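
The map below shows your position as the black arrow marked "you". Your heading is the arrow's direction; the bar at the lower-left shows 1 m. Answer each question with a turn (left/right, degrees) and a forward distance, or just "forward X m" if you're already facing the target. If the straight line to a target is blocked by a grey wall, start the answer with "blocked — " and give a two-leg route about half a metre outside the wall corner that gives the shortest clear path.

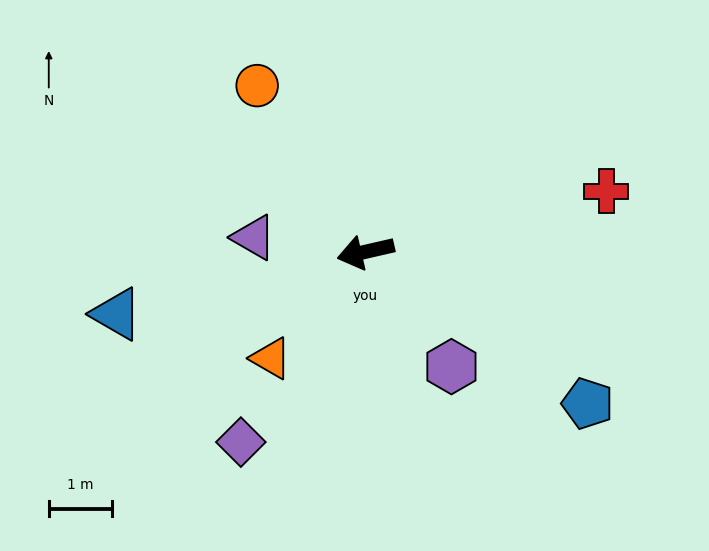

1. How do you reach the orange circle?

turn right 70°, forward 3.1 m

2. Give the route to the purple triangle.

turn right 20°, forward 1.8 m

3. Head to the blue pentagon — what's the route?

turn left 133°, forward 4.3 m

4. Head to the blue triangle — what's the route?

forward 4.1 m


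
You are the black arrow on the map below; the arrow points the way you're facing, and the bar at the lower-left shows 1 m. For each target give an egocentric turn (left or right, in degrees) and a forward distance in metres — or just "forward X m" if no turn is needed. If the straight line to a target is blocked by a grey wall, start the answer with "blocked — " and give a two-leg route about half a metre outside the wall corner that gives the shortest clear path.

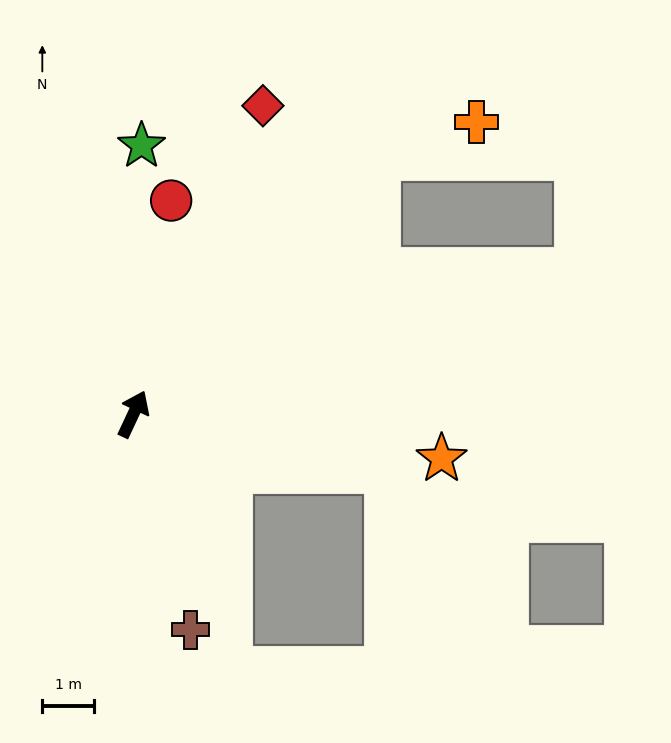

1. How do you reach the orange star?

turn right 73°, forward 6.0 m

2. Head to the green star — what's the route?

turn left 23°, forward 5.2 m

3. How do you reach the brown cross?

turn right 140°, forward 4.3 m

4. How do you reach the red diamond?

turn left 2°, forward 6.4 m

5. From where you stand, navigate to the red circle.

turn left 15°, forward 4.2 m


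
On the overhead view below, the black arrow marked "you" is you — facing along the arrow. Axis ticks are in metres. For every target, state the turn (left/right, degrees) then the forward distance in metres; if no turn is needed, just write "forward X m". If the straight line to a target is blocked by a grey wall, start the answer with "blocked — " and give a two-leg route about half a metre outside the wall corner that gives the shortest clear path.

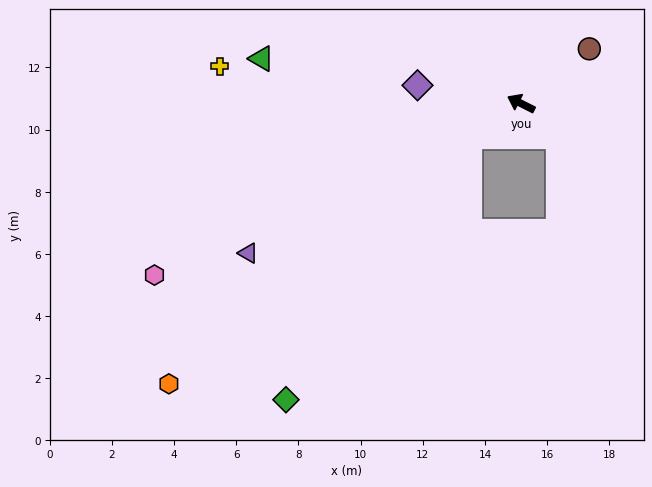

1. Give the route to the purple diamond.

turn left 17°, forward 3.4 m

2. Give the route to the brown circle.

turn right 115°, forward 2.8 m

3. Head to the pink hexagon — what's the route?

turn left 52°, forward 13.0 m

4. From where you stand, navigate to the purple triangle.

turn left 56°, forward 10.0 m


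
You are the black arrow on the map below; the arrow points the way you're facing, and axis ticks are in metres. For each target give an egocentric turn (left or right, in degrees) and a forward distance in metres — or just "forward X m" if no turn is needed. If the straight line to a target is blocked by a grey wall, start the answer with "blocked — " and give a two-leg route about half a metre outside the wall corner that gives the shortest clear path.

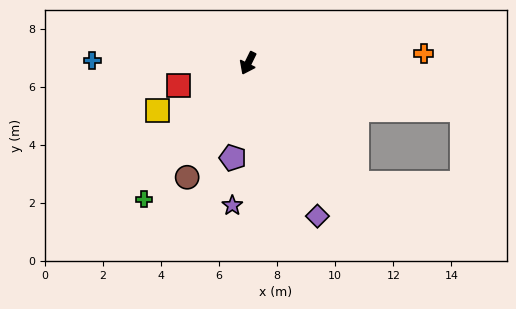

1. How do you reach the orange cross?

turn left 119°, forward 6.1 m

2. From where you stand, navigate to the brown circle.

forward 4.5 m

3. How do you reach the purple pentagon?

turn left 17°, forward 3.3 m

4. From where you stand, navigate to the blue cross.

turn right 65°, forward 5.4 m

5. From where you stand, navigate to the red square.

turn right 46°, forward 2.5 m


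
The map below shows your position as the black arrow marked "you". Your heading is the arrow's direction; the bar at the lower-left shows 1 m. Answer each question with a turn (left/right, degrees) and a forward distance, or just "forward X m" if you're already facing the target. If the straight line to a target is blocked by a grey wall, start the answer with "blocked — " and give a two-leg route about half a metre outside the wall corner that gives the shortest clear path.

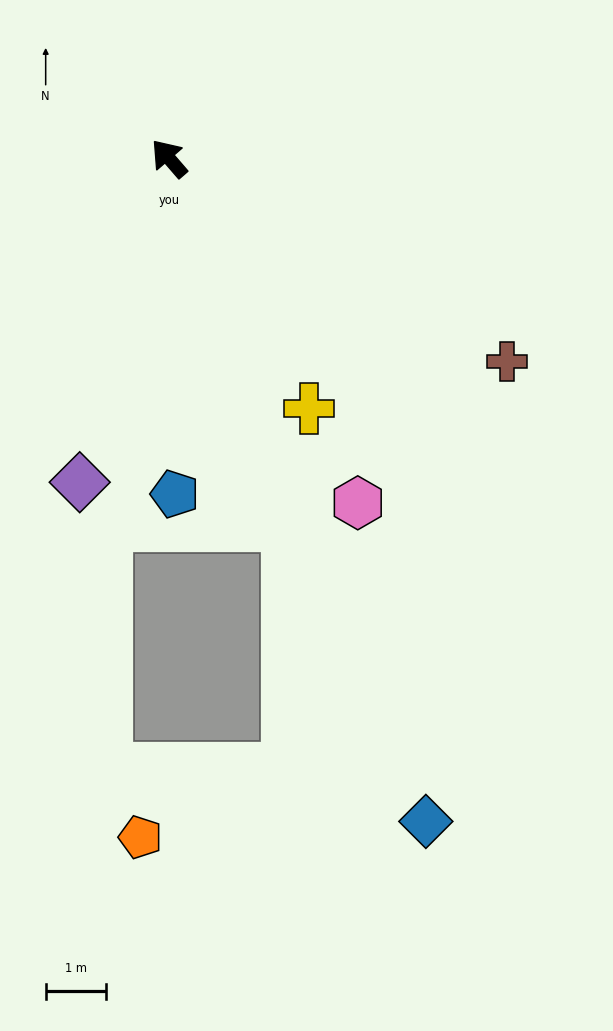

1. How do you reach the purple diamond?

turn left 124°, forward 5.5 m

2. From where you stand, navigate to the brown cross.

turn right 162°, forward 6.5 m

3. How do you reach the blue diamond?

turn left 160°, forward 11.7 m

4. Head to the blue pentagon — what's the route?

turn left 140°, forward 5.5 m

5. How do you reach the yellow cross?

turn left 168°, forward 4.7 m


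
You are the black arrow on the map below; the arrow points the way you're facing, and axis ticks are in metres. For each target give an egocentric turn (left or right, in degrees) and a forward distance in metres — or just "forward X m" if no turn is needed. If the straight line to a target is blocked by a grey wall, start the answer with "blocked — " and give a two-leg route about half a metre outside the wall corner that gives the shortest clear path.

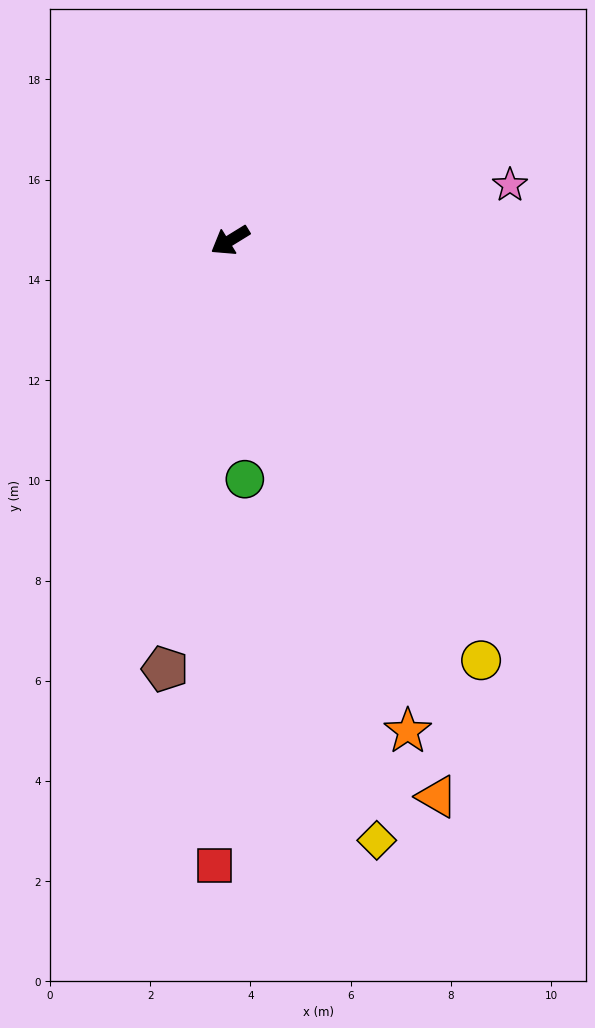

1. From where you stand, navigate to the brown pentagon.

turn left 50°, forward 8.7 m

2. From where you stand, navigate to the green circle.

turn left 62°, forward 4.8 m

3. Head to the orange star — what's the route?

turn left 78°, forward 10.4 m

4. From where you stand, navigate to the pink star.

turn left 160°, forward 5.7 m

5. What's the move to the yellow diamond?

turn left 72°, forward 12.3 m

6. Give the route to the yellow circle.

turn left 89°, forward 9.8 m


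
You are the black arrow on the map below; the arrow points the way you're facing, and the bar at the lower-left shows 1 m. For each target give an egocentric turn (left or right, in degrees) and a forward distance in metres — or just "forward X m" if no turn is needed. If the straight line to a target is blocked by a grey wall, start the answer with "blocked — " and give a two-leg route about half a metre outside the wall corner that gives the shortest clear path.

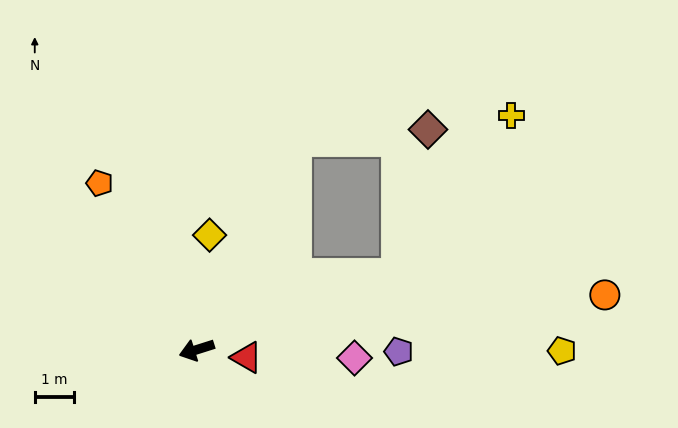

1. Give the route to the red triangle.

turn left 154°, forward 1.3 m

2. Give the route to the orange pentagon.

turn right 77°, forward 4.9 m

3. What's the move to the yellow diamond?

turn right 114°, forward 2.9 m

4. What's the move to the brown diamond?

blocked — turn right 133°, forward 5.8 m, then turn right 60°, forward 3.4 m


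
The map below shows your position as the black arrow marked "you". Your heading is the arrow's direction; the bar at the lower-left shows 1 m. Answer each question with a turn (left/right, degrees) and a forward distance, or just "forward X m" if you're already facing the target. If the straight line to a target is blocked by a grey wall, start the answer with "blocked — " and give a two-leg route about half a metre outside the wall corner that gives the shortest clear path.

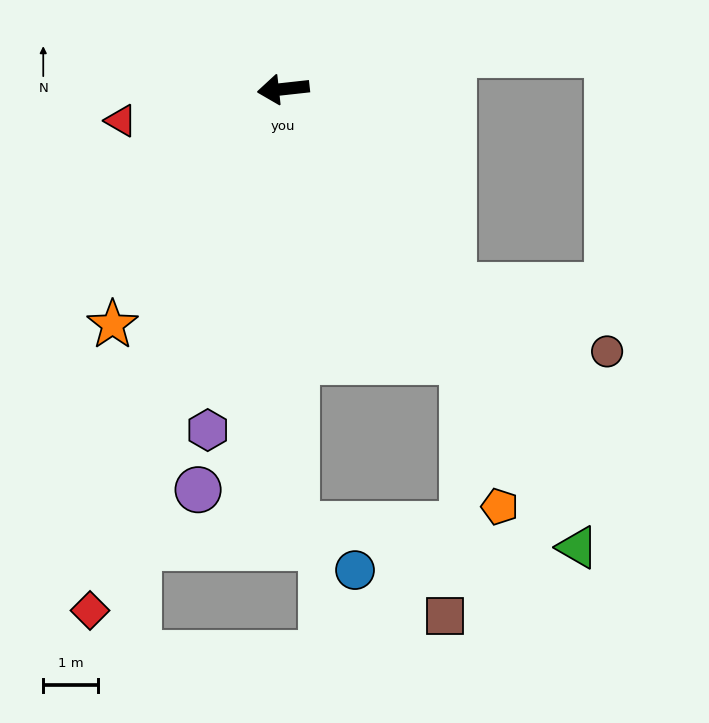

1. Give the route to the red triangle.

turn left 5°, forward 3.0 m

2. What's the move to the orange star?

turn left 48°, forward 5.4 m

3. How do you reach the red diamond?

turn left 63°, forward 10.2 m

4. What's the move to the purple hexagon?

turn left 71°, forward 6.4 m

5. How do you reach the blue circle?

blocked — turn left 85°, forward 8.0 m, then turn left 51°, forward 1.4 m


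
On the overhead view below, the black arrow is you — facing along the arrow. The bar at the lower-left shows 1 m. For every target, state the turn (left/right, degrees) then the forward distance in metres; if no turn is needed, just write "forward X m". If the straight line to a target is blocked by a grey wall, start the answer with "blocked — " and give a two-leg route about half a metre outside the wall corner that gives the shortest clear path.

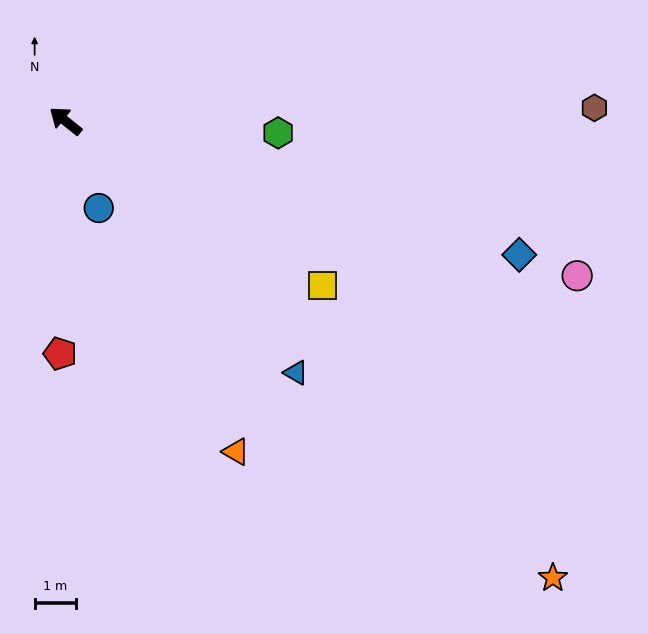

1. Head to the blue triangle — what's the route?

turn left 171°, forward 8.3 m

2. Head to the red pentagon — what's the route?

turn left 127°, forward 5.7 m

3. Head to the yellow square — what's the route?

turn right 174°, forward 7.5 m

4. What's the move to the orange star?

turn left 176°, forward 16.3 m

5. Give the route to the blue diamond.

turn right 158°, forward 11.6 m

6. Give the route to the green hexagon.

turn right 145°, forward 5.2 m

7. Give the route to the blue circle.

turn left 150°, forward 2.3 m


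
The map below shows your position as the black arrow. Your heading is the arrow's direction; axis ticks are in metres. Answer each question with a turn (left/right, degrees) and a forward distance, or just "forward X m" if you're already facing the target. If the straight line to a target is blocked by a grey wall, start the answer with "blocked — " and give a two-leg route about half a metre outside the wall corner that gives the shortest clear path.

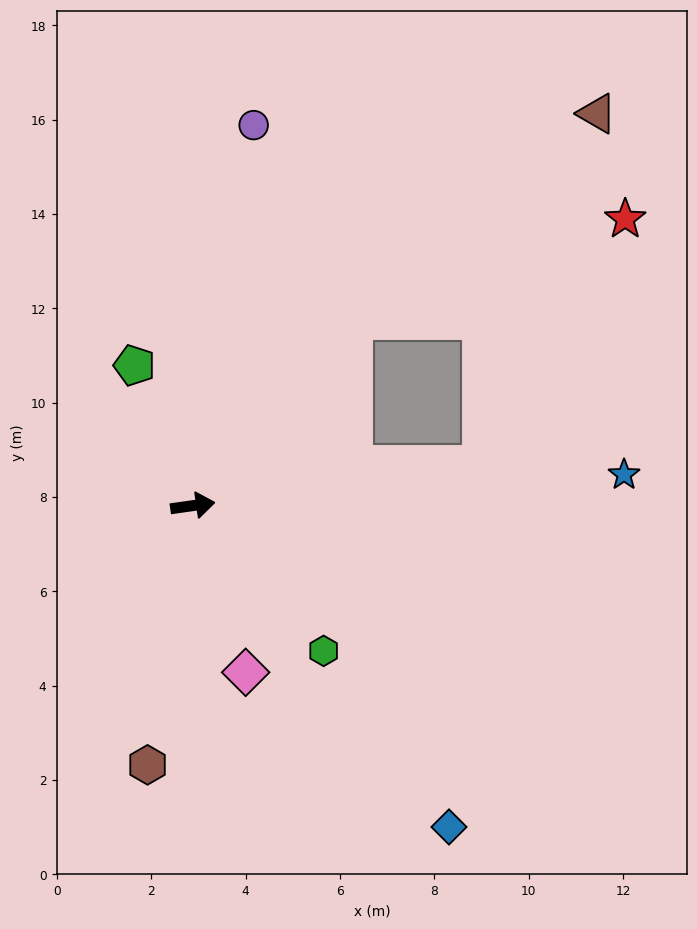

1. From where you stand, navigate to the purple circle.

turn left 73°, forward 8.2 m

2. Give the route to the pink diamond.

turn right 81°, forward 3.7 m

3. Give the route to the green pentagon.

turn left 104°, forward 3.2 m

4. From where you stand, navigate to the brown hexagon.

turn right 108°, forward 5.6 m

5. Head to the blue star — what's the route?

turn right 4°, forward 9.2 m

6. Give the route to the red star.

blocked — turn left 41°, forward 5.2 m, then turn right 29°, forward 6.2 m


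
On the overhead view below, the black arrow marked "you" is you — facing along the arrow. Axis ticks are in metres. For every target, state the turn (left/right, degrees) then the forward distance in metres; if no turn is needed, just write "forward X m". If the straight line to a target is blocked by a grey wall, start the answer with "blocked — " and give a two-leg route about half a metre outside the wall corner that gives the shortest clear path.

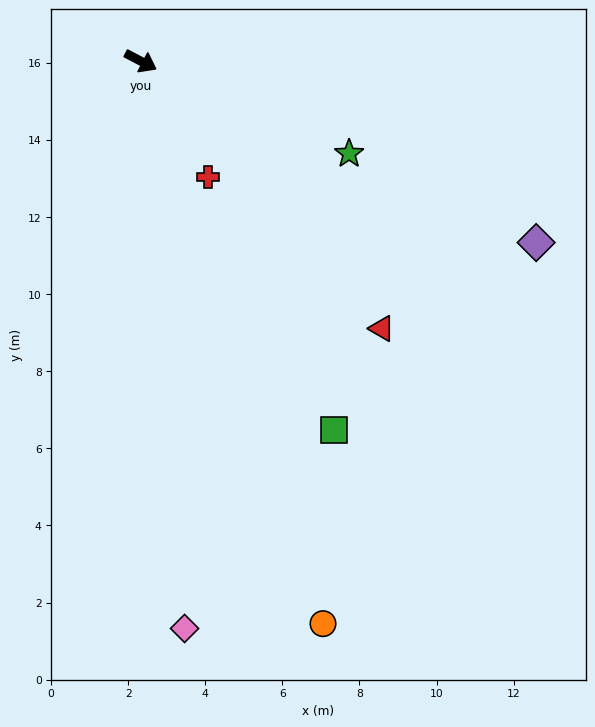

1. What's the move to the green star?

turn left 4°, forward 5.9 m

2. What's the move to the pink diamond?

turn right 58°, forward 14.8 m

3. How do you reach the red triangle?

turn right 20°, forward 9.3 m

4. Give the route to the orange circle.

turn right 44°, forward 15.3 m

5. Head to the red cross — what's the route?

turn right 32°, forward 3.5 m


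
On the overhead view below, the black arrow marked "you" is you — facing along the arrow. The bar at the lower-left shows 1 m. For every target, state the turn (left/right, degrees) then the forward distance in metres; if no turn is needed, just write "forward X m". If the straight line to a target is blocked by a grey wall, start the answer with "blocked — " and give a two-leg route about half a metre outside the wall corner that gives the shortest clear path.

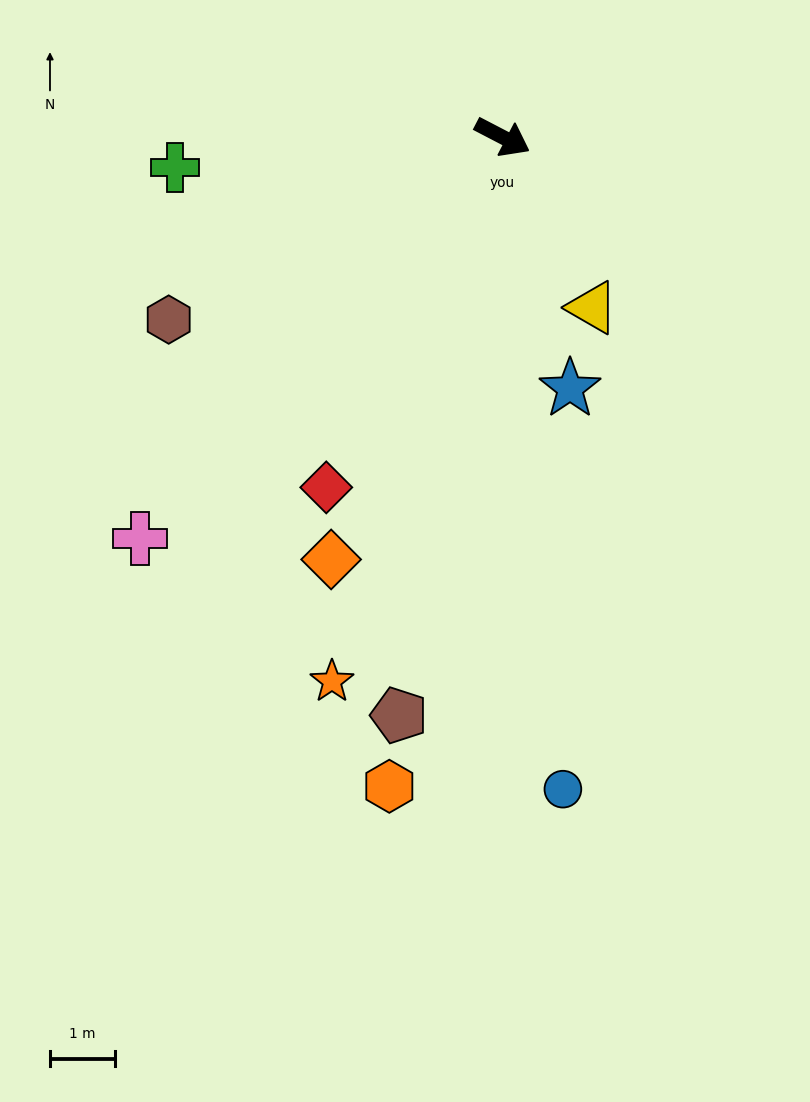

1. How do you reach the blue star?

turn right 48°, forward 4.0 m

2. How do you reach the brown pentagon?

turn right 73°, forward 9.0 m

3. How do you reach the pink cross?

turn right 105°, forward 8.3 m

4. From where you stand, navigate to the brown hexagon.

turn right 124°, forward 5.8 m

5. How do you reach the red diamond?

turn right 89°, forward 6.0 m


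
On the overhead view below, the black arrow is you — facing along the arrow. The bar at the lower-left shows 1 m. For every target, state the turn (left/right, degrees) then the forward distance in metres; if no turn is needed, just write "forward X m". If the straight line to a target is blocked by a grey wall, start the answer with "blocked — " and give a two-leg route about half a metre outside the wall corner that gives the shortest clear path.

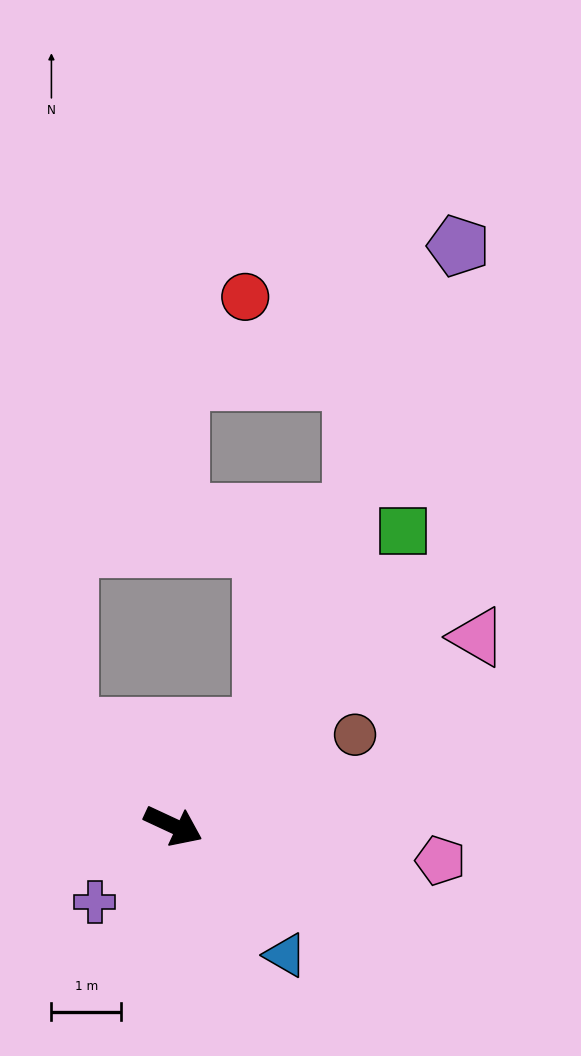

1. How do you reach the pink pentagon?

turn left 18°, forward 3.9 m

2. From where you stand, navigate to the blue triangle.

turn right 24°, forward 2.5 m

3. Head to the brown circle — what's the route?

turn left 52°, forward 2.9 m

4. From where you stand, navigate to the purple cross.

turn right 111°, forward 1.6 m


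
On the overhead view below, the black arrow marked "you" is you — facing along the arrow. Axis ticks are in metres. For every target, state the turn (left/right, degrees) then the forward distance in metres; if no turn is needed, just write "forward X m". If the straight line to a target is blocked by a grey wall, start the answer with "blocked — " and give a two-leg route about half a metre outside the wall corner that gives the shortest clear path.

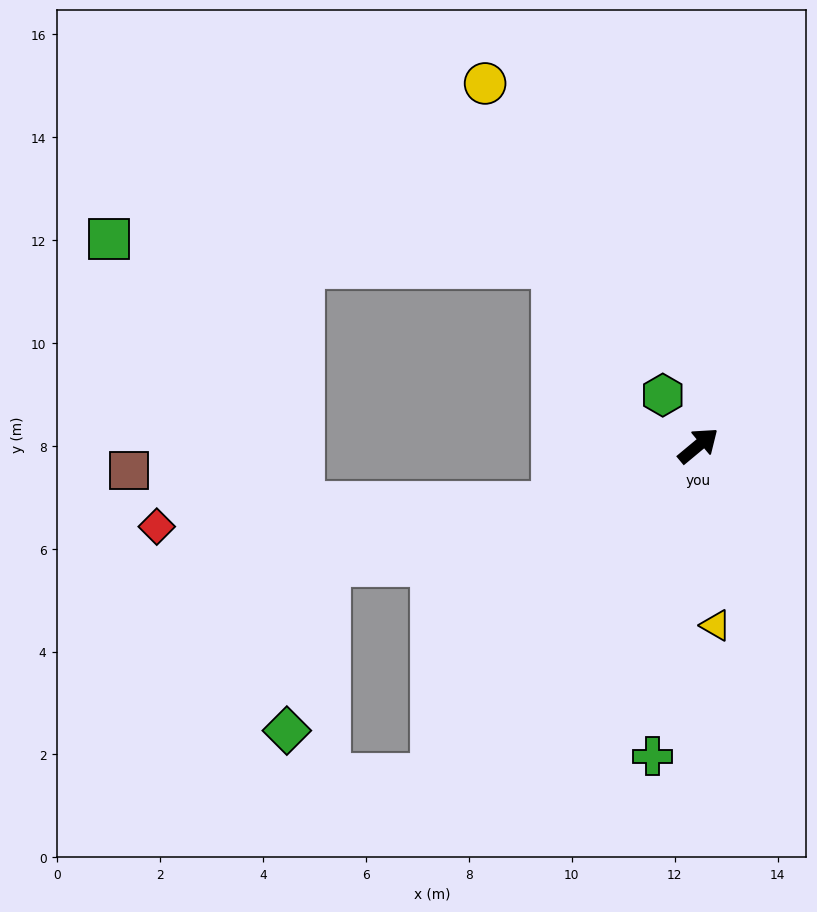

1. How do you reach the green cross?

turn right 138°, forward 6.1 m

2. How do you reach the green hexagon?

turn left 85°, forward 1.2 m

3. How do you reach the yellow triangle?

turn right 124°, forward 3.5 m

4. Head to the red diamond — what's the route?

blocked — turn left 162°, forward 3.0 m, then turn right 18°, forward 7.7 m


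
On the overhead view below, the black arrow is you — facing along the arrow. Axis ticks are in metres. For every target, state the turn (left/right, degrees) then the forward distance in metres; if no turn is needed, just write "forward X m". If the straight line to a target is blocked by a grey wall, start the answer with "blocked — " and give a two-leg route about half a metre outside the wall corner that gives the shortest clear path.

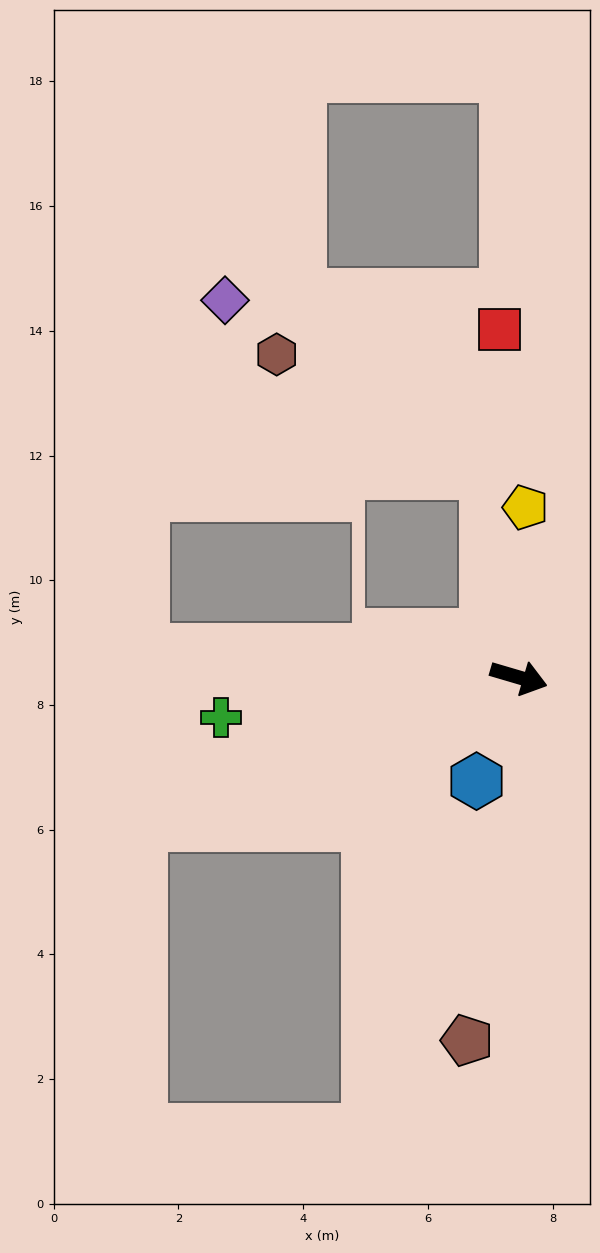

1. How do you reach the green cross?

turn right 156°, forward 4.8 m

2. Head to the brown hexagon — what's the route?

blocked — turn left 115°, forward 3.3 m, then turn left 52°, forward 3.9 m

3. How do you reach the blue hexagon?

turn right 96°, forward 1.8 m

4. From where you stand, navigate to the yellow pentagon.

turn left 104°, forward 2.7 m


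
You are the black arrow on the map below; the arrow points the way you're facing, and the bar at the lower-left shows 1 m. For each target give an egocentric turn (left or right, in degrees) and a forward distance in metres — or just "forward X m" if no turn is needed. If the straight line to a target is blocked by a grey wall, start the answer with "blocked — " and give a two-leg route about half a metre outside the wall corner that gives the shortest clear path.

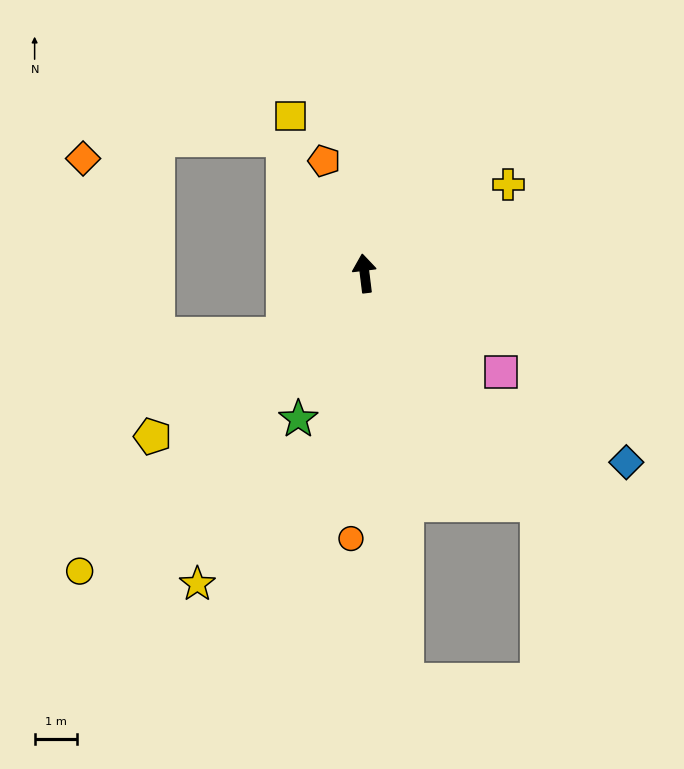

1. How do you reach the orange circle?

turn left 170°, forward 6.2 m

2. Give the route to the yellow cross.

turn right 65°, forward 4.0 m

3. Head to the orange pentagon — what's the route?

turn left 13°, forward 2.8 m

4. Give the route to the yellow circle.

turn left 129°, forward 9.7 m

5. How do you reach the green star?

turn left 149°, forward 3.8 m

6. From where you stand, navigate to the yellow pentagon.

turn left 121°, forward 6.3 m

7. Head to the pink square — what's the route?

turn right 133°, forward 4.0 m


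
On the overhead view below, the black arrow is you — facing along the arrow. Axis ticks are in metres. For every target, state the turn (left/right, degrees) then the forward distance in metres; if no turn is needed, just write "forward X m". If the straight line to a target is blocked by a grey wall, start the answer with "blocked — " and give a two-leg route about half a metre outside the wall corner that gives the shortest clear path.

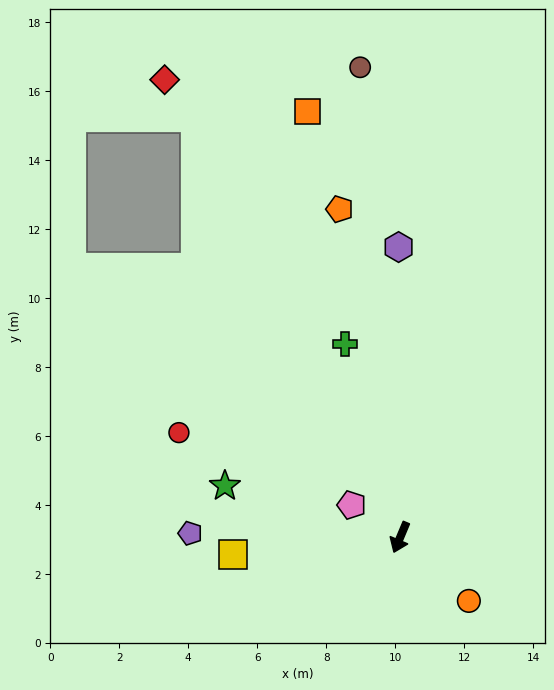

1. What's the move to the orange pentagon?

turn right 147°, forward 9.7 m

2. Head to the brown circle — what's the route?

turn right 152°, forward 13.7 m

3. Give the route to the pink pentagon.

turn right 101°, forward 1.7 m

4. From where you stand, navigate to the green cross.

turn right 141°, forward 5.8 m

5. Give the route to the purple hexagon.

turn right 157°, forward 8.4 m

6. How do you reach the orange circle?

turn left 70°, forward 2.7 m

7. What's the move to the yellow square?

turn right 61°, forward 4.9 m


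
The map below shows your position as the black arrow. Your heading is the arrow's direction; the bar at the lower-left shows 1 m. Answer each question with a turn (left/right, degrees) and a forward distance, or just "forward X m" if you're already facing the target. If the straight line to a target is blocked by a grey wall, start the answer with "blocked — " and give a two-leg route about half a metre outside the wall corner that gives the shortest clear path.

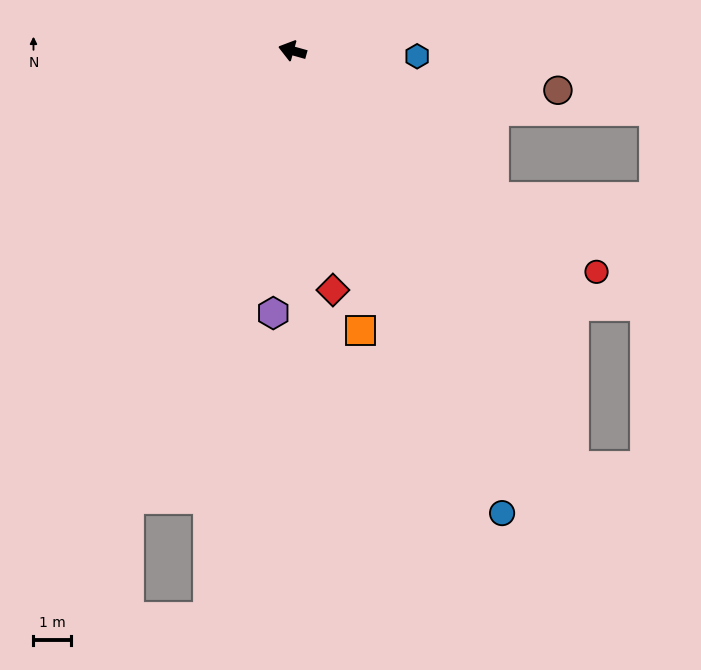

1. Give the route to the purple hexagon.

turn left 101°, forward 7.1 m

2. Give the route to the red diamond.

turn left 115°, forward 6.5 m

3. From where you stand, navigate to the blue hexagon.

turn right 167°, forward 3.3 m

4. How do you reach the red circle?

turn left 160°, forward 10.1 m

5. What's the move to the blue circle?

turn left 130°, forward 13.6 m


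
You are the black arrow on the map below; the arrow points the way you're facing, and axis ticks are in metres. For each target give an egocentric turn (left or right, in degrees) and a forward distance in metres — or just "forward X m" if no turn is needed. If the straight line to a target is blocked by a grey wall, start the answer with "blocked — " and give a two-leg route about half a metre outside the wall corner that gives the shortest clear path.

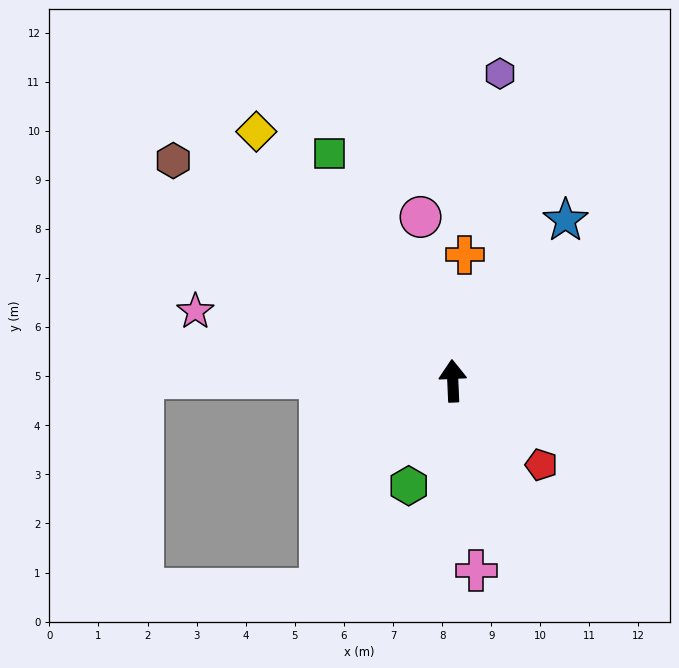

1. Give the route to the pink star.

turn left 72°, forward 5.4 m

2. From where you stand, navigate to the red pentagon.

turn right 136°, forward 2.5 m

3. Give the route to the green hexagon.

turn left 155°, forward 2.3 m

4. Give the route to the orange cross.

turn right 8°, forward 2.6 m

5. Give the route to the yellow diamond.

turn left 36°, forward 6.5 m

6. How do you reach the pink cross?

turn right 175°, forward 3.9 m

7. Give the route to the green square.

turn left 26°, forward 5.3 m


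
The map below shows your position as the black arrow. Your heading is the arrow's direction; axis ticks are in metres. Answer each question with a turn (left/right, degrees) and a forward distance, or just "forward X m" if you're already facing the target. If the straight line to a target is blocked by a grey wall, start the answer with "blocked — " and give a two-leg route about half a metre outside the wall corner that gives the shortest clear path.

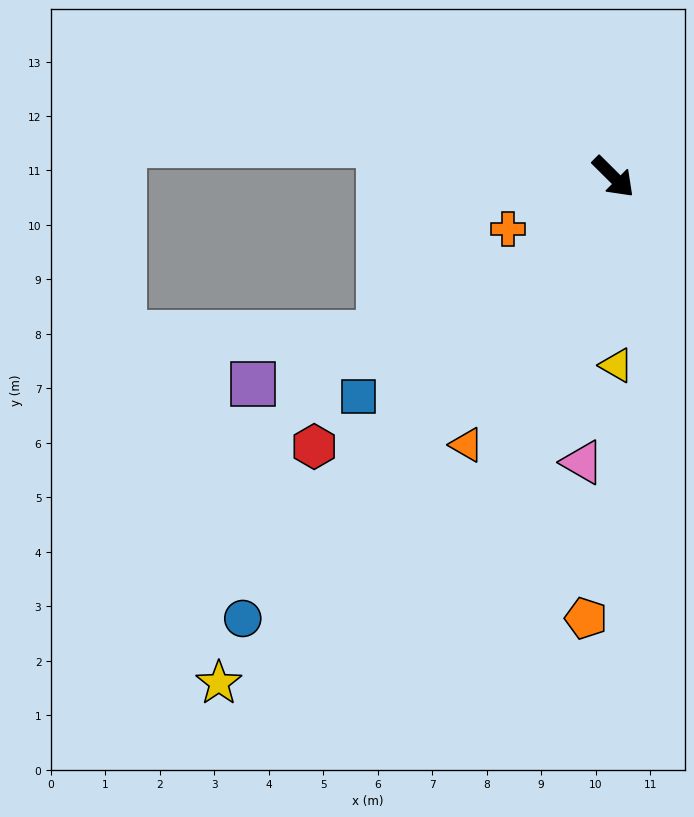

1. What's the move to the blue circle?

turn right 85°, forward 10.6 m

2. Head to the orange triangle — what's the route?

turn right 74°, forward 5.6 m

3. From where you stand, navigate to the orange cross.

turn right 109°, forward 2.2 m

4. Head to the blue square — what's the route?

turn right 94°, forward 6.2 m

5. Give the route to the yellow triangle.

turn right 44°, forward 3.5 m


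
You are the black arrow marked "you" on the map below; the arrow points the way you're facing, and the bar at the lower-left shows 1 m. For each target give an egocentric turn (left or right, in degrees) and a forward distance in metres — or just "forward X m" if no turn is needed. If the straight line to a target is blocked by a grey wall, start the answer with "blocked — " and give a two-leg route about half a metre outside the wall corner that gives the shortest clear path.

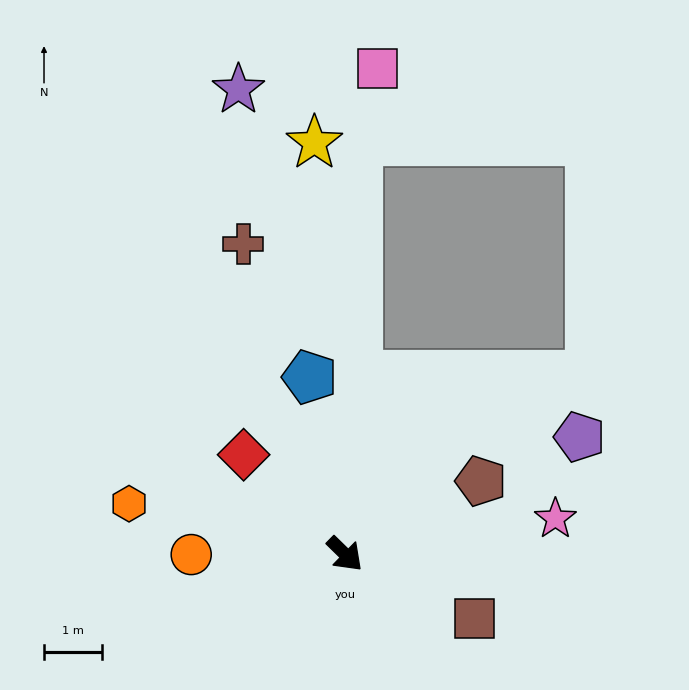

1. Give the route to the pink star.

turn left 54°, forward 3.7 m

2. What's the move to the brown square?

turn left 18°, forward 2.5 m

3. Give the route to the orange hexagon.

turn right 149°, forward 3.8 m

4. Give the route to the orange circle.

turn right 135°, forward 2.6 m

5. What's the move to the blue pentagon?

turn left 146°, forward 3.1 m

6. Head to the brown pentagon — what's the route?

turn left 73°, forward 2.7 m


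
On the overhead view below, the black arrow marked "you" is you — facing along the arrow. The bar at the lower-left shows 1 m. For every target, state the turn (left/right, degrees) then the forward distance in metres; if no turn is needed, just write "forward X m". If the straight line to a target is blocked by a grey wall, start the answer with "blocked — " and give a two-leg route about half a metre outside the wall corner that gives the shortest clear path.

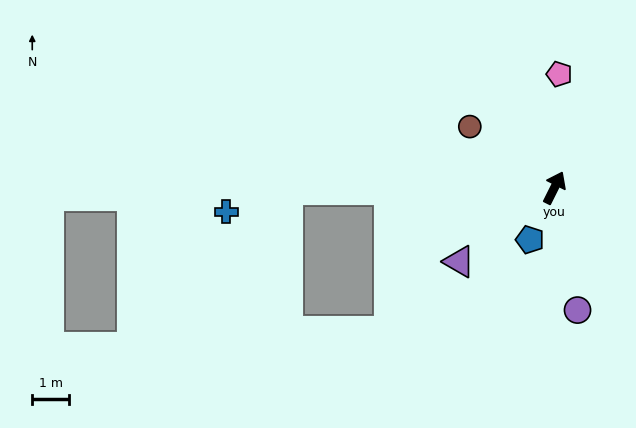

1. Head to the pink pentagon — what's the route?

turn left 24°, forward 3.1 m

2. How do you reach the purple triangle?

turn left 154°, forward 3.2 m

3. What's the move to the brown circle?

turn left 81°, forward 2.8 m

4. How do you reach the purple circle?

turn right 143°, forward 3.4 m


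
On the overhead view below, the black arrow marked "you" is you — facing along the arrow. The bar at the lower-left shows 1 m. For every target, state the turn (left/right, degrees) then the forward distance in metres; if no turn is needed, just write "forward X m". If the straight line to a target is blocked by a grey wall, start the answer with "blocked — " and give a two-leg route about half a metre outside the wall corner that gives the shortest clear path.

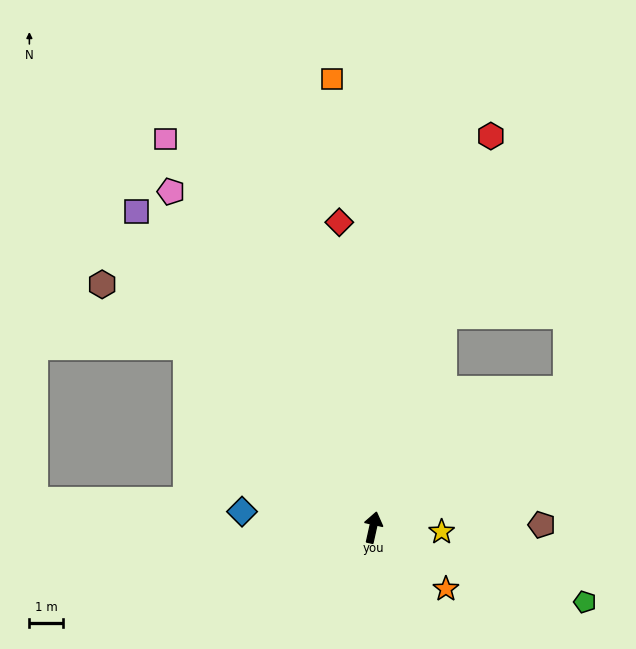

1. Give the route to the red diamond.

turn left 19°, forward 9.2 m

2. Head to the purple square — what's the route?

turn left 49°, forward 11.9 m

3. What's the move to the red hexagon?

turn right 4°, forward 12.3 m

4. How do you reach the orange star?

turn right 118°, forward 2.9 m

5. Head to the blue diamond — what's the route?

turn left 96°, forward 4.0 m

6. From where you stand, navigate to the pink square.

turn left 41°, forward 13.2 m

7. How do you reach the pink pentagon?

turn left 44°, forward 11.8 m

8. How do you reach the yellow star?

turn right 81°, forward 2.1 m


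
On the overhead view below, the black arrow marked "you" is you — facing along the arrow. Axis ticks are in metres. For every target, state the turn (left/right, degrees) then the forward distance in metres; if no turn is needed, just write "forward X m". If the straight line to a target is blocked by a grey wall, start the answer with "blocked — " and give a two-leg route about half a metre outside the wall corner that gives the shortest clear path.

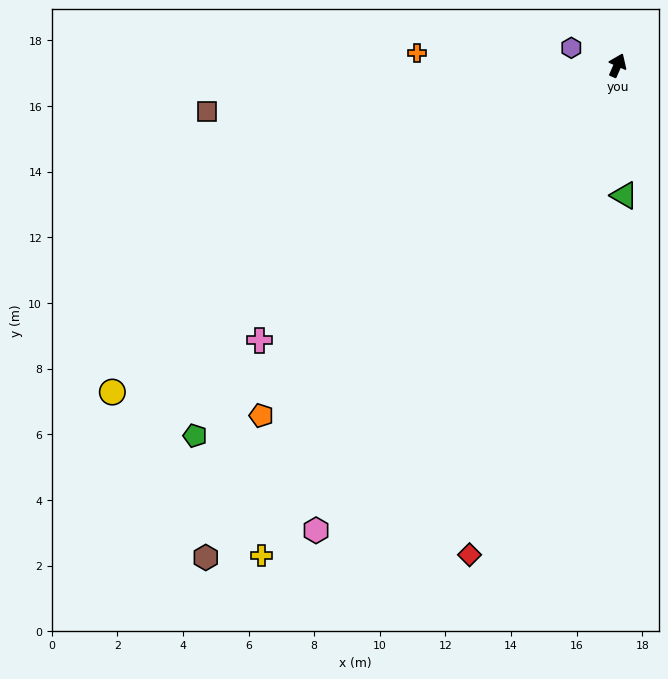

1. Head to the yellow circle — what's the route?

turn left 146°, forward 18.3 m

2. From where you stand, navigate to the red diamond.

turn right 173°, forward 15.6 m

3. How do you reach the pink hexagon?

turn left 171°, forward 16.9 m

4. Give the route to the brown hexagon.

turn left 164°, forward 19.5 m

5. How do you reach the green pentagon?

turn left 155°, forward 17.1 m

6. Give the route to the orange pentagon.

turn left 158°, forward 15.2 m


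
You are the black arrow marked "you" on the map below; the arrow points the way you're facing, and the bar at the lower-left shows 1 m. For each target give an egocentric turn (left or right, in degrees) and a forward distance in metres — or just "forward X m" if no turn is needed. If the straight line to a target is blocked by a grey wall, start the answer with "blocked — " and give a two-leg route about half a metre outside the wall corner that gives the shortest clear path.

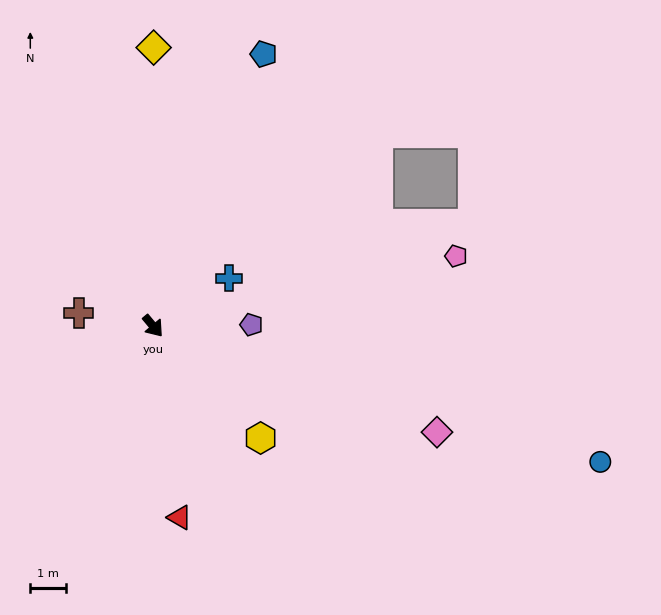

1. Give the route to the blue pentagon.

turn left 118°, forward 8.3 m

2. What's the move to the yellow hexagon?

turn left 4°, forward 4.4 m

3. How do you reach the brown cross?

turn right 140°, forward 2.1 m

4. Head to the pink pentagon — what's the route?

turn left 63°, forward 8.8 m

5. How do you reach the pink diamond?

turn left 30°, forward 8.6 m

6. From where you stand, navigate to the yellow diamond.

turn left 140°, forward 7.9 m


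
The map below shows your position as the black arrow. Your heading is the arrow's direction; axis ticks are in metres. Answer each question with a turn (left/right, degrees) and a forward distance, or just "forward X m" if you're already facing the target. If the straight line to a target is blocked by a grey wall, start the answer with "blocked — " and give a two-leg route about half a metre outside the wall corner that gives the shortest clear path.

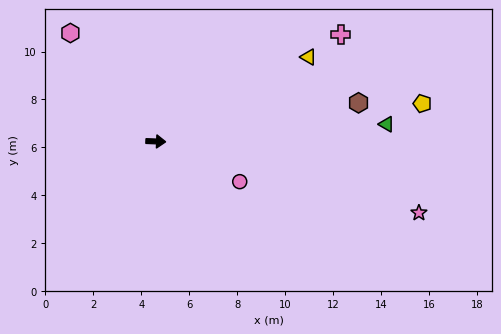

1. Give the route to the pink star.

turn right 13°, forward 11.4 m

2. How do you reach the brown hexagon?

turn left 13°, forward 8.6 m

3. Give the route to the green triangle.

turn left 7°, forward 9.7 m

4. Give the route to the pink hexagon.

turn left 130°, forward 5.8 m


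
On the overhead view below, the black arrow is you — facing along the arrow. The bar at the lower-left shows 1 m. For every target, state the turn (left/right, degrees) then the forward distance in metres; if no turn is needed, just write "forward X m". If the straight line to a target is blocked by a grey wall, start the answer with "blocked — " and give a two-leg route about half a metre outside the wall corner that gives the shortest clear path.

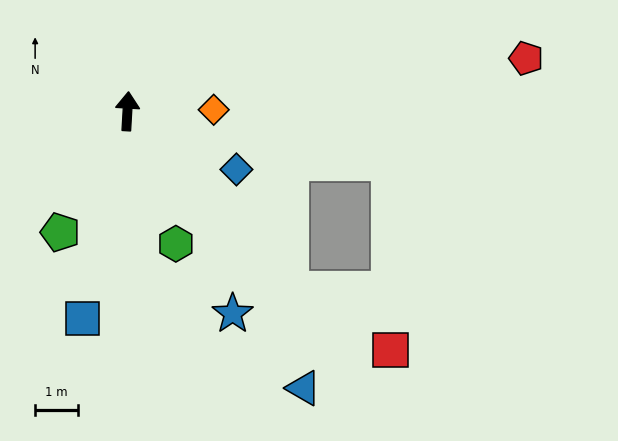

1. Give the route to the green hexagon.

turn right 157°, forward 3.3 m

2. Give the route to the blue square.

turn left 171°, forward 4.9 m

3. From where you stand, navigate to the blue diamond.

turn right 115°, forward 2.9 m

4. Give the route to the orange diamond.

turn right 86°, forward 2.0 m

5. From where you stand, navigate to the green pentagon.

turn left 154°, forward 3.2 m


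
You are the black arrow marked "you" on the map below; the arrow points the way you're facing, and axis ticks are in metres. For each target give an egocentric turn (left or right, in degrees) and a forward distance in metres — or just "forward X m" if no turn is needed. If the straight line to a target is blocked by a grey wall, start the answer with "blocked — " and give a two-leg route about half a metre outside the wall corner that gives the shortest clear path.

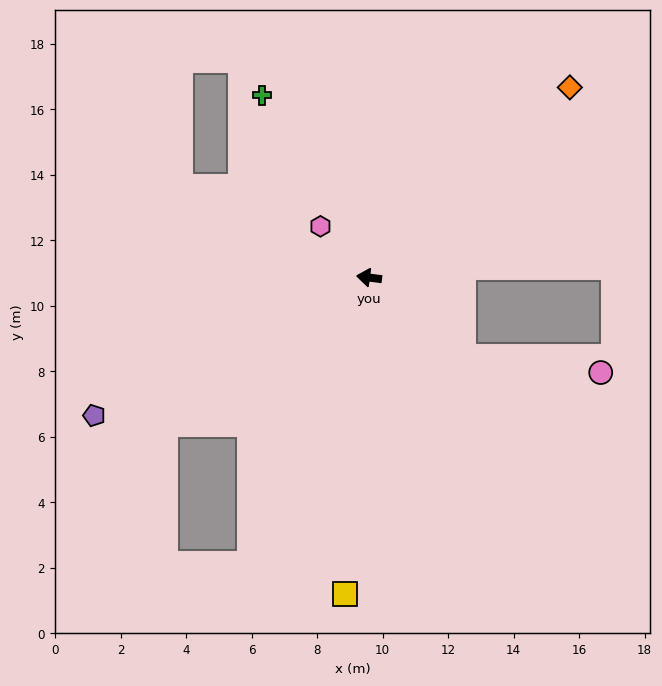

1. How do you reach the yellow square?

turn left 93°, forward 9.7 m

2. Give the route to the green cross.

turn right 52°, forward 6.5 m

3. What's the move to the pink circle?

blocked — turn left 147°, forward 3.7 m, then turn left 34°, forward 4.3 m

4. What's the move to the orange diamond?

turn right 129°, forward 8.4 m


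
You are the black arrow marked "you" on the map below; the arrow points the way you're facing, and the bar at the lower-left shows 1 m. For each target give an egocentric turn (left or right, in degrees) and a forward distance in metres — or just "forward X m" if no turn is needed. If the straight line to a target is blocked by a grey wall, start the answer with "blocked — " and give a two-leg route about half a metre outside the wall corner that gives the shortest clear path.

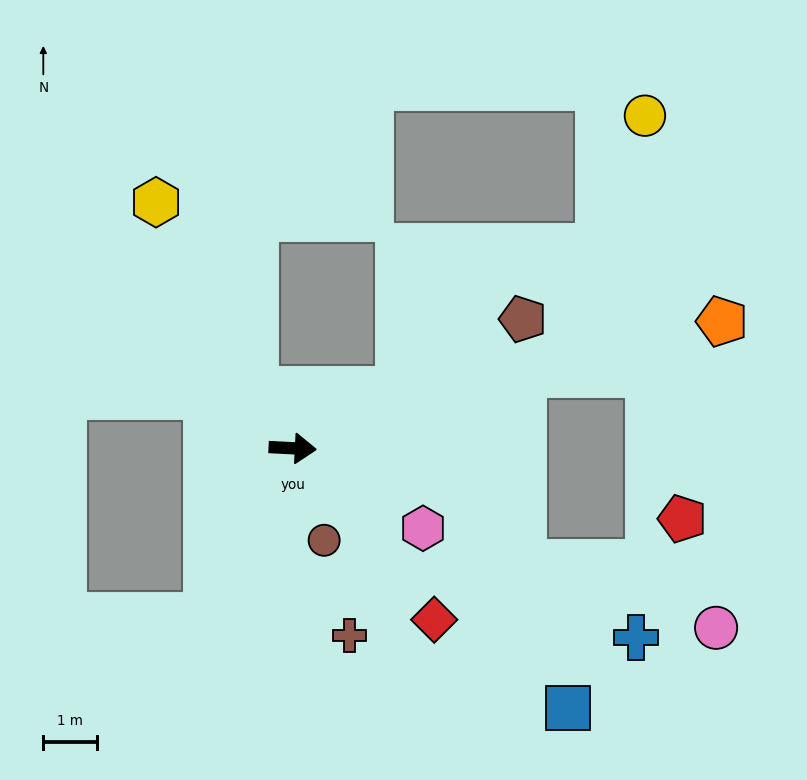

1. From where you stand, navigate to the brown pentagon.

turn left 32°, forward 4.9 m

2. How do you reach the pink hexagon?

turn right 29°, forward 2.8 m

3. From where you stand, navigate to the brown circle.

turn right 68°, forward 1.8 m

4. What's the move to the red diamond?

turn right 48°, forward 4.1 m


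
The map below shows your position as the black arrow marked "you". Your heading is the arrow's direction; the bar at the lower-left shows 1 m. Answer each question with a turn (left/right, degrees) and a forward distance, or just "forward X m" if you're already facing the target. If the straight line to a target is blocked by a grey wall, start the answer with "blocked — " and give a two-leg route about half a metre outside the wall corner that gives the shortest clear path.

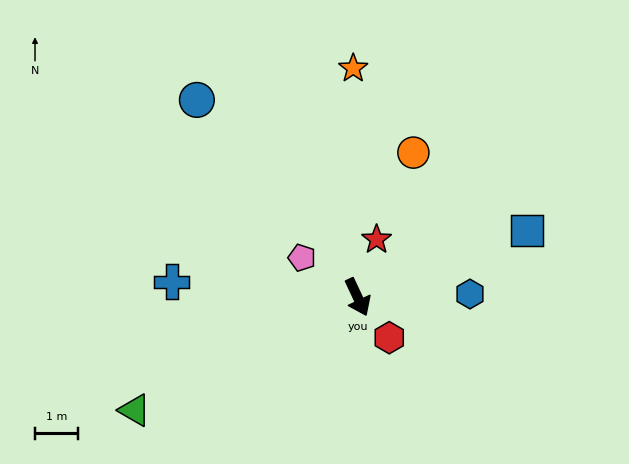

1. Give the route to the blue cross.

turn right 120°, forward 4.3 m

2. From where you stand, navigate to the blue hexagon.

turn left 66°, forward 2.6 m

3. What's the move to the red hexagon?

turn left 13°, forward 1.2 m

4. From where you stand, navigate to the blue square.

turn left 86°, forward 4.2 m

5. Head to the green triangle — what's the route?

turn right 88°, forward 5.8 m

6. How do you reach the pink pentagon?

turn right 150°, forward 1.6 m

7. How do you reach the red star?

turn left 137°, forward 1.4 m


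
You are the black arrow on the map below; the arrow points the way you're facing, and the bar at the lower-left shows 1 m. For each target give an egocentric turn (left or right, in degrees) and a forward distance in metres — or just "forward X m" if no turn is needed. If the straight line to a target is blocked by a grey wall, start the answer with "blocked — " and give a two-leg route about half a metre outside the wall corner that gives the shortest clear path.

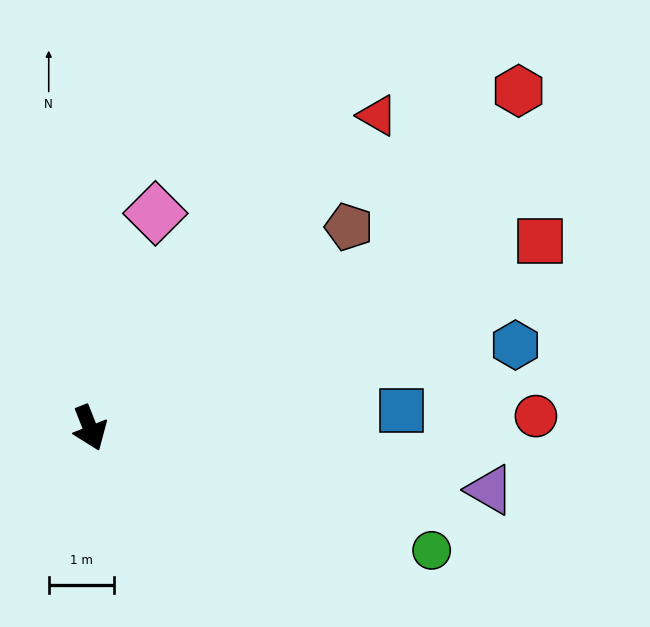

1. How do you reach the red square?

turn left 91°, forward 7.4 m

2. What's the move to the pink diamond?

turn left 142°, forward 3.4 m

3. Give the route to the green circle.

turn left 49°, forward 5.5 m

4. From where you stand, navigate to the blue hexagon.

turn left 80°, forward 6.6 m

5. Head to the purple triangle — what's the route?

turn left 60°, forward 6.2 m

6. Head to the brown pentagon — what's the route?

turn left 106°, forward 5.0 m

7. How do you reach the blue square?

turn left 72°, forward 4.8 m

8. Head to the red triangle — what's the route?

turn left 116°, forward 6.5 m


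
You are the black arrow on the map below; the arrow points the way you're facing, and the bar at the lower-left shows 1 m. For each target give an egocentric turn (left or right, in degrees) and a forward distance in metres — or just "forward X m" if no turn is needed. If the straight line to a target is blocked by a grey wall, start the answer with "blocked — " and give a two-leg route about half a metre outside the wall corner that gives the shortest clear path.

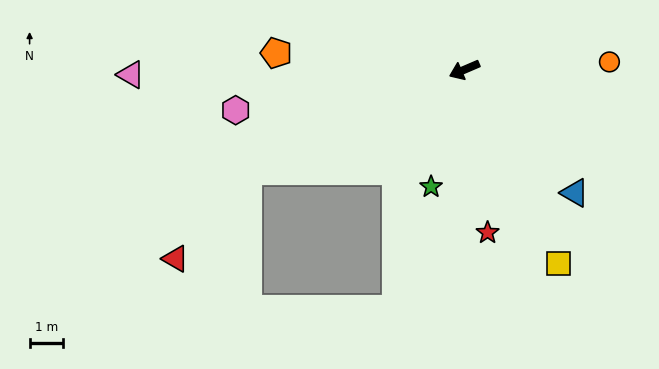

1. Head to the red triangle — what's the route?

blocked — forward 7.2 m, then turn left 27°, forward 3.4 m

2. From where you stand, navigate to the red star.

turn left 75°, forward 4.9 m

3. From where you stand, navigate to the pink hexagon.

turn right 13°, forward 7.0 m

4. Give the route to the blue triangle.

turn left 109°, forward 5.0 m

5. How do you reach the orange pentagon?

turn right 28°, forward 5.7 m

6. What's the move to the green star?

turn left 51°, forward 3.7 m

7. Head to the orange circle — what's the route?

turn left 160°, forward 4.4 m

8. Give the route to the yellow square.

turn left 93°, forward 6.5 m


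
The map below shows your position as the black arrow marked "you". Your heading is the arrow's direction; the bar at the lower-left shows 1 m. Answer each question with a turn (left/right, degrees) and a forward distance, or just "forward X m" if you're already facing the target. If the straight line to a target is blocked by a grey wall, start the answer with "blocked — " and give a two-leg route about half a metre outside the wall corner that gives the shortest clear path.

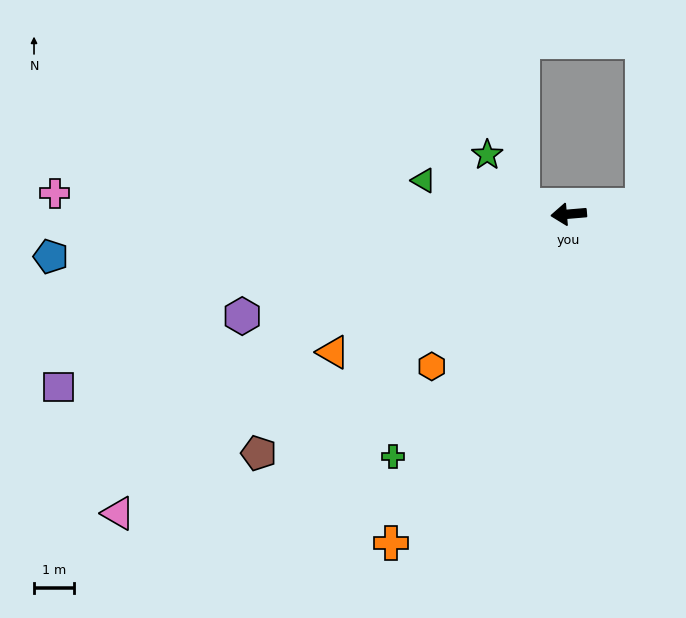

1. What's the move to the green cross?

turn left 49°, forward 7.5 m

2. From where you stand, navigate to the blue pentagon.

forward 13.0 m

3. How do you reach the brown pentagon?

turn left 33°, forward 9.8 m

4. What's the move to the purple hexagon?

turn left 12°, forward 8.6 m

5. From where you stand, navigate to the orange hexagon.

turn left 43°, forward 5.1 m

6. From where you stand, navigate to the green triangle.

turn right 18°, forward 3.7 m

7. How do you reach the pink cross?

turn right 7°, forward 12.9 m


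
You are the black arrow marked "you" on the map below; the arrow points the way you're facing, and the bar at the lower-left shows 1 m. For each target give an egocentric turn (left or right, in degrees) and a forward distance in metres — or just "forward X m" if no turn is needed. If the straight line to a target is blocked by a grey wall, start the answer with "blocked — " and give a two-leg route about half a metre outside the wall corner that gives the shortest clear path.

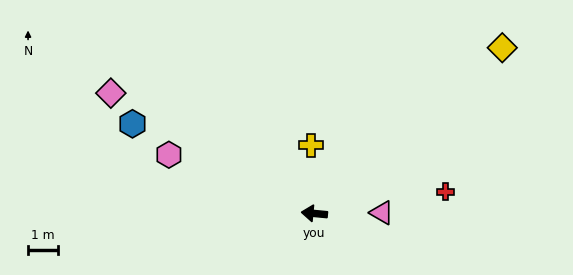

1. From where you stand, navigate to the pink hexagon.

turn right 17°, forward 5.2 m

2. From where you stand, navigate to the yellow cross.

turn right 82°, forward 2.2 m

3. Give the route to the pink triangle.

turn right 174°, forward 2.2 m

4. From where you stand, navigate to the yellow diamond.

turn right 133°, forward 8.3 m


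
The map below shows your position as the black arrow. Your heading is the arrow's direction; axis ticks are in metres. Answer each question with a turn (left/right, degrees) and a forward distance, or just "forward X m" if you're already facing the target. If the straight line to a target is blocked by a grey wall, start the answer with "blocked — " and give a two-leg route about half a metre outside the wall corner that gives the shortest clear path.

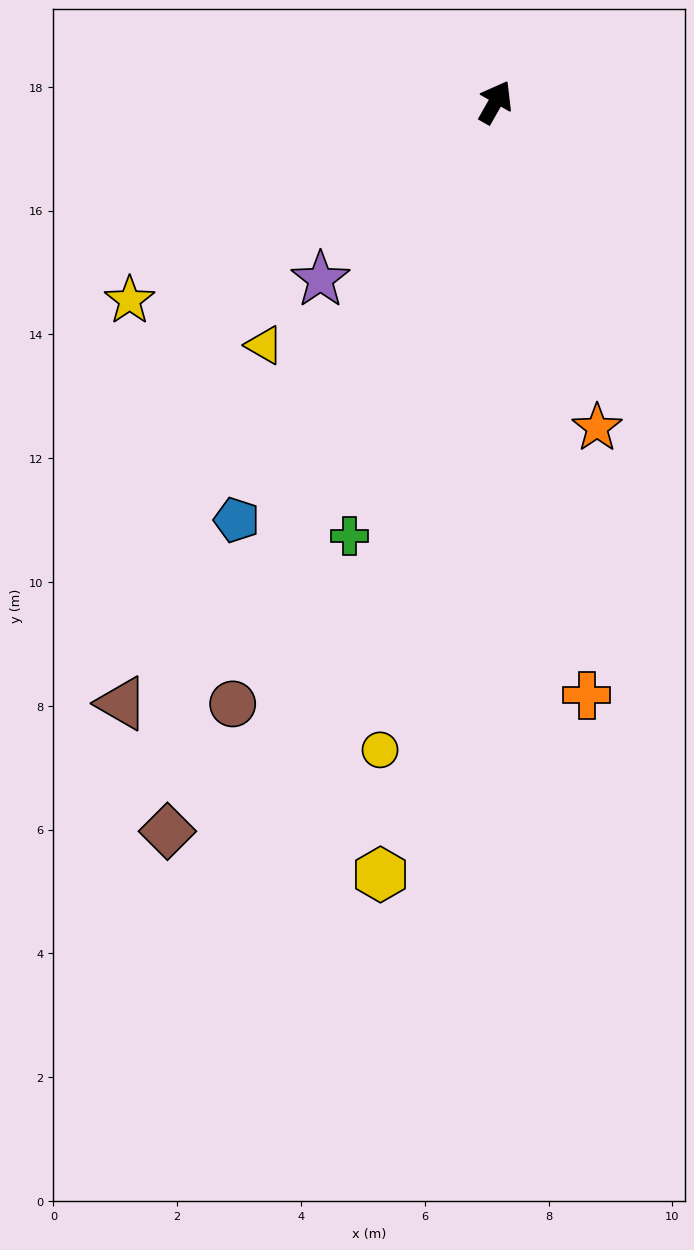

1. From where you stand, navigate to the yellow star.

turn left 148°, forward 6.7 m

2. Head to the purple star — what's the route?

turn left 165°, forward 4.0 m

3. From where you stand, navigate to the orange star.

turn right 133°, forward 5.5 m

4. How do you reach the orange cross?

turn right 142°, forward 9.7 m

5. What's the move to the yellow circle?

turn right 160°, forward 10.6 m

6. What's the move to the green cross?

turn right 169°, forward 7.4 m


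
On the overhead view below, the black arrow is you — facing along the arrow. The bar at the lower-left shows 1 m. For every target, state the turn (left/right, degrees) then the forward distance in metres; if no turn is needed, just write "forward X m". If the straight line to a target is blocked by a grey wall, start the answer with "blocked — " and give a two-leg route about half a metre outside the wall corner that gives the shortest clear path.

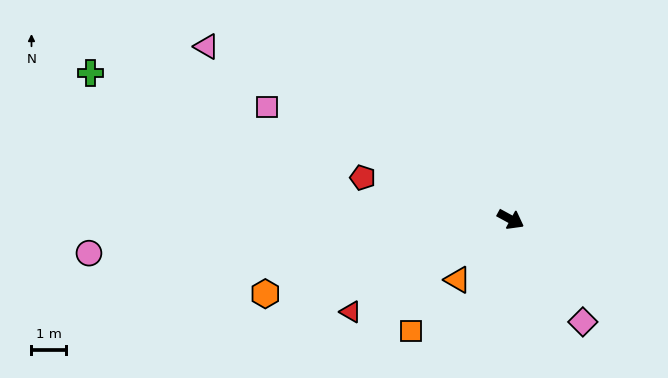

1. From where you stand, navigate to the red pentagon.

turn right 167°, forward 4.4 m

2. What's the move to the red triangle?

turn right 121°, forward 5.3 m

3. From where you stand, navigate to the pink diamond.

turn right 26°, forward 3.6 m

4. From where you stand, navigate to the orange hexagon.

turn right 135°, forward 7.4 m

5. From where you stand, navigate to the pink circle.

turn right 147°, forward 12.2 m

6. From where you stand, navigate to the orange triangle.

turn right 103°, forward 2.3 m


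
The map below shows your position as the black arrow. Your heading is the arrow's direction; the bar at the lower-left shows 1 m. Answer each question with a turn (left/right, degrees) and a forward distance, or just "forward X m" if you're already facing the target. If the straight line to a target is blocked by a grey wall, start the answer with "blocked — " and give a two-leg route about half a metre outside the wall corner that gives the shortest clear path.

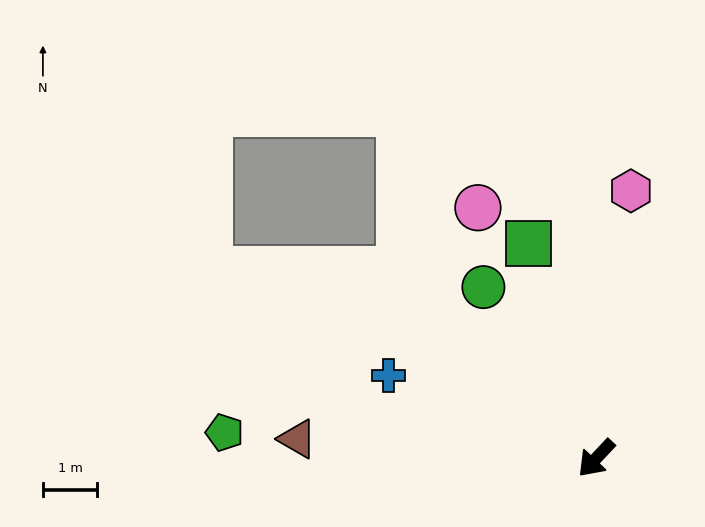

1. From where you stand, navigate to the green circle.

turn right 103°, forward 3.8 m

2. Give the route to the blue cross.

turn right 69°, forward 4.1 m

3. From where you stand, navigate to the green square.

turn right 119°, forward 4.1 m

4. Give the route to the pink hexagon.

turn right 144°, forward 5.0 m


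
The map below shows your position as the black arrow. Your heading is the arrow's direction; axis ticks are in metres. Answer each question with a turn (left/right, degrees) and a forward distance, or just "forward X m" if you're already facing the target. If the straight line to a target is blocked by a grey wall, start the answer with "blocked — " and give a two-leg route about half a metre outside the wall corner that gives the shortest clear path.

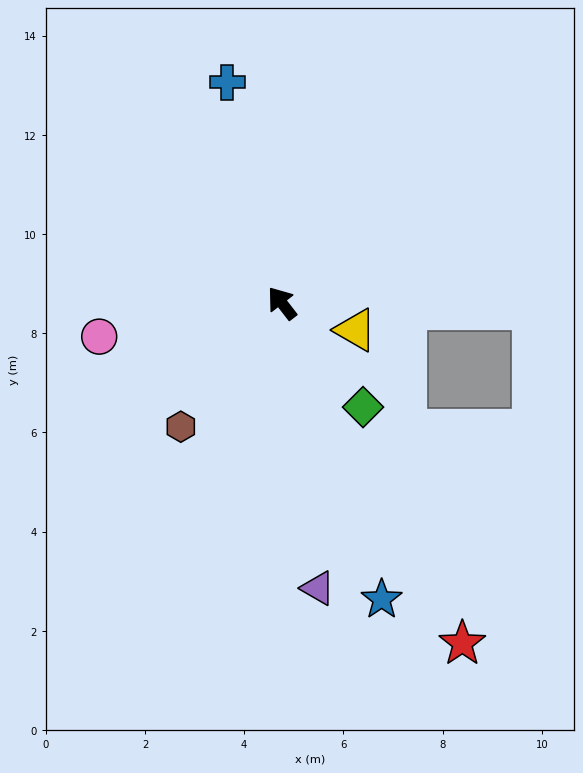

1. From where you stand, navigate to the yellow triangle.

turn right 148°, forward 1.6 m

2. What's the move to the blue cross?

turn right 24°, forward 4.6 m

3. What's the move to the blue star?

turn left 161°, forward 6.3 m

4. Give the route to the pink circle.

turn left 63°, forward 3.7 m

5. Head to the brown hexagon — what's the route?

turn left 103°, forward 3.2 m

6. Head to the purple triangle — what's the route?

turn left 149°, forward 5.8 m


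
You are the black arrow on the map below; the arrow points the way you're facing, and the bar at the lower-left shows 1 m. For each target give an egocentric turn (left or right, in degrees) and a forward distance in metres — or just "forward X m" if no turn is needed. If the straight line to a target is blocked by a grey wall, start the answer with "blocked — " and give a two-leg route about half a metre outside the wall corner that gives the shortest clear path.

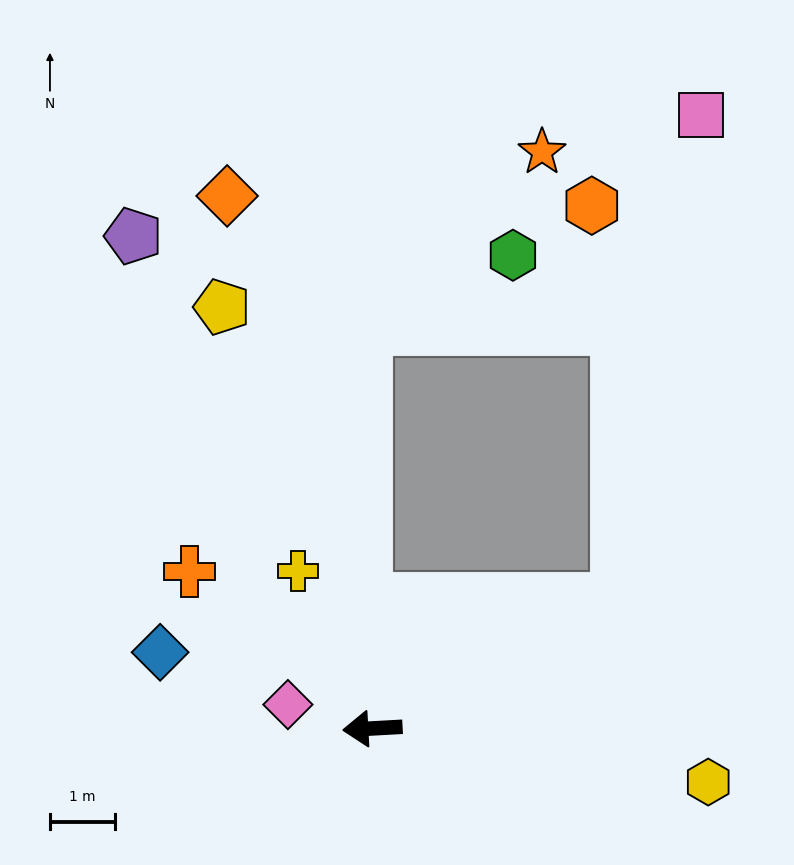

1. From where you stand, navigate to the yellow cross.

turn right 68°, forward 2.7 m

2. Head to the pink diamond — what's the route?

turn right 19°, forward 1.4 m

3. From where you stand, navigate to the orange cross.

turn right 44°, forward 3.7 m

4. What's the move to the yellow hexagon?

turn left 168°, forward 5.2 m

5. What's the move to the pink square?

blocked — turn right 156°, forward 4.3 m, then turn left 53°, forward 7.6 m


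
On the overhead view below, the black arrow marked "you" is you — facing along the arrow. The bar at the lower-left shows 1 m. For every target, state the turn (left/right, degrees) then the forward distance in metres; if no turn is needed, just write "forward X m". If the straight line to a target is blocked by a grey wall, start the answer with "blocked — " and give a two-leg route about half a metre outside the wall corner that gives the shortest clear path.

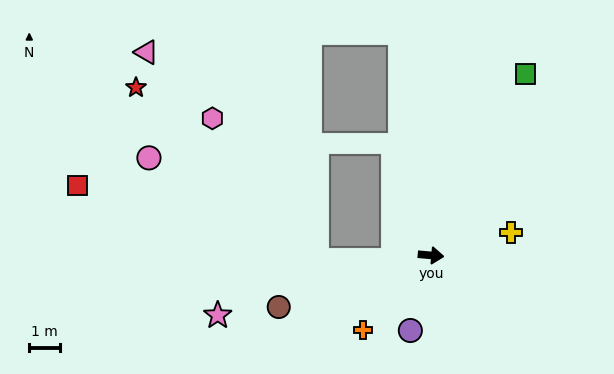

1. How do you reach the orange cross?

turn right 127°, forward 3.3 m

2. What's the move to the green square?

turn left 67°, forward 6.7 m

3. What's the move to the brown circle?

turn right 156°, forward 5.3 m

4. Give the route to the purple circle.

turn right 100°, forward 2.6 m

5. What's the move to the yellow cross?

turn left 21°, forward 2.7 m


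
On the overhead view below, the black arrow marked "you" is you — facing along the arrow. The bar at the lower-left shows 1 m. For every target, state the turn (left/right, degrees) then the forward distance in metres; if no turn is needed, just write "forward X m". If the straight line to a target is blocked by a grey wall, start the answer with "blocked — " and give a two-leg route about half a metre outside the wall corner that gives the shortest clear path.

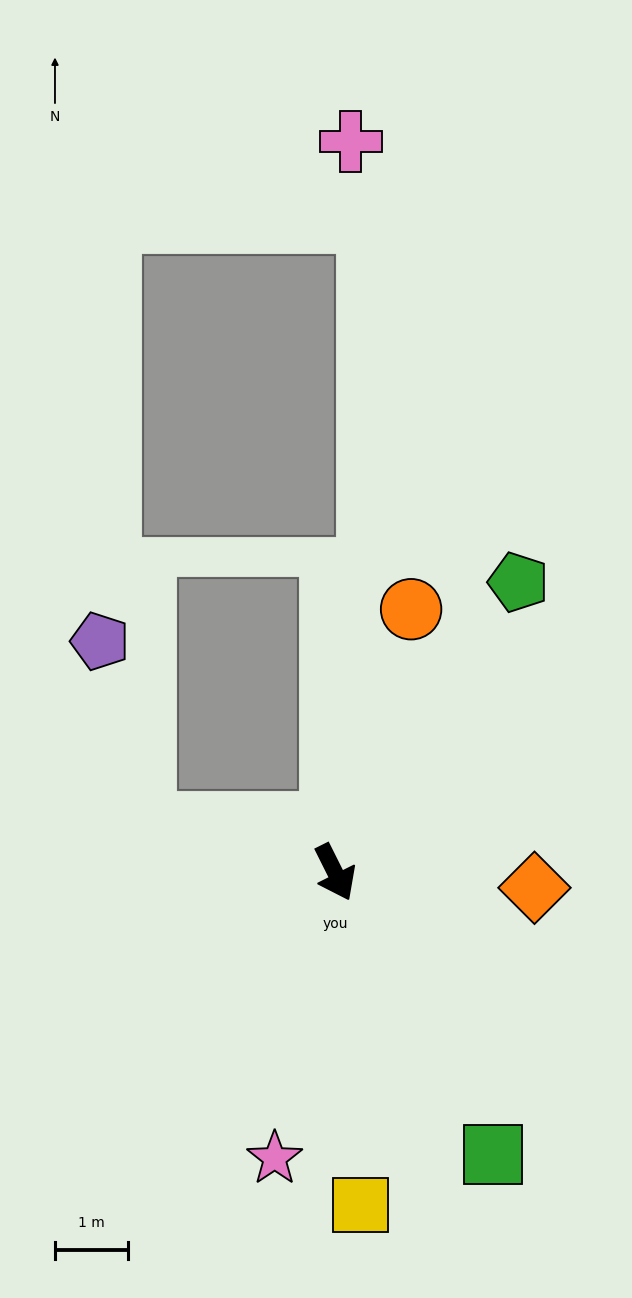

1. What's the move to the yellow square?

turn right 22°, forward 4.6 m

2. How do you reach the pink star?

turn right 39°, forward 4.0 m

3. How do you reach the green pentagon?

turn left 121°, forward 4.7 m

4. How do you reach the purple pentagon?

blocked — turn right 131°, forward 2.7 m, then turn right 62°, forward 2.6 m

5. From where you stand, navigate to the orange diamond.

turn left 59°, forward 2.7 m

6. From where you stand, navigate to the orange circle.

turn left 137°, forward 3.7 m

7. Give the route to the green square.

turn left 3°, forward 4.4 m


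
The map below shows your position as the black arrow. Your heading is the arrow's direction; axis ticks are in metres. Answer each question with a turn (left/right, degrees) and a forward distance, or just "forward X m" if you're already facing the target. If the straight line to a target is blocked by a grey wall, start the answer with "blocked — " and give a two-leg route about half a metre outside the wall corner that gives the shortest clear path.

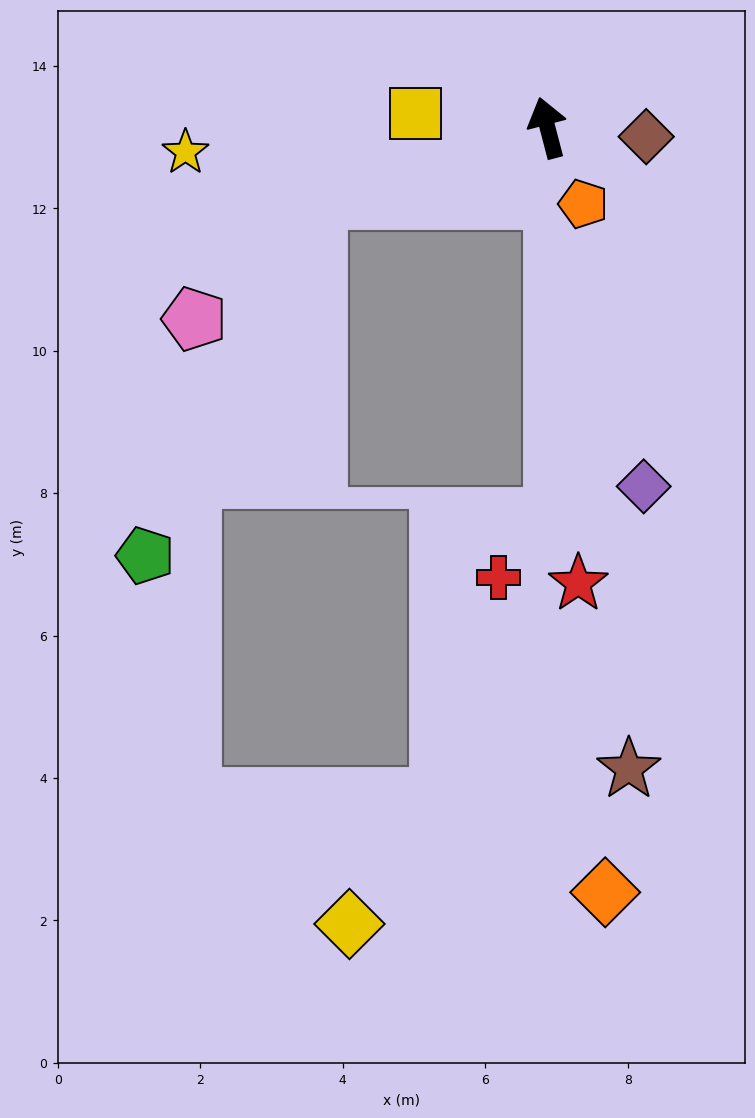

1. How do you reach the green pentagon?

blocked — turn left 93°, forward 3.4 m, then turn left 47°, forward 5.6 m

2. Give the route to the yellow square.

turn left 69°, forward 1.9 m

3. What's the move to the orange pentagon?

turn right 170°, forward 1.2 m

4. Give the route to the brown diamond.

turn right 110°, forward 1.4 m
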